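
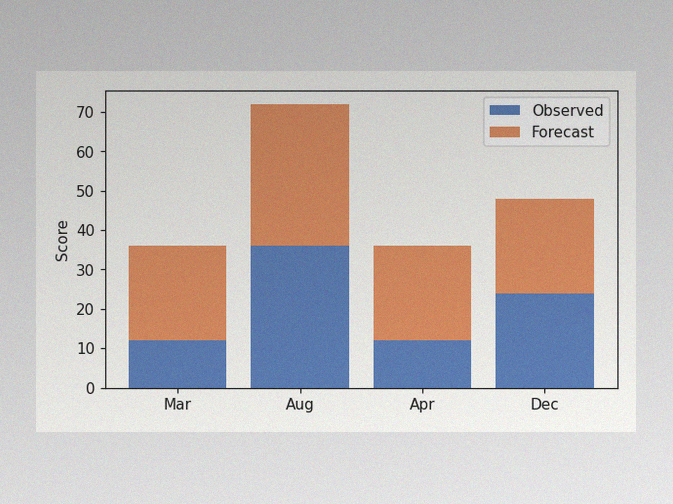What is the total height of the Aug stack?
72

The image has some photo noise and uneven lighting. The Aug stack's top reaches 72 on the y-axis.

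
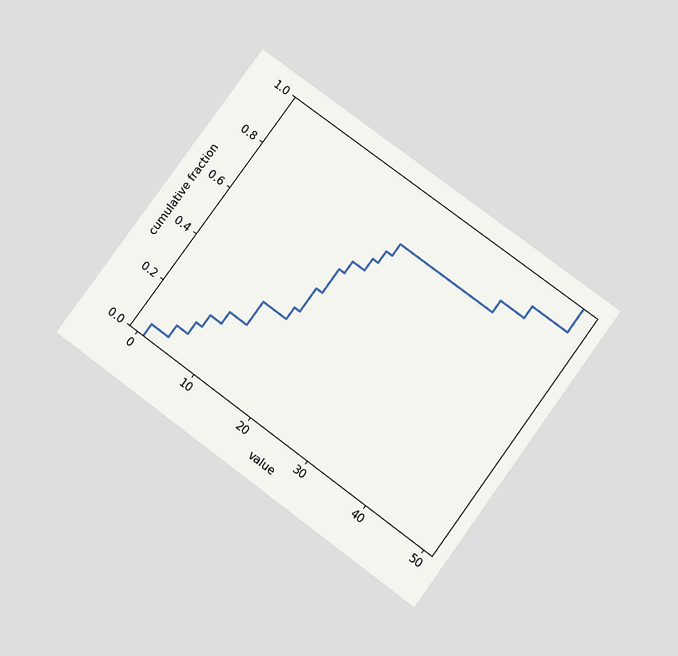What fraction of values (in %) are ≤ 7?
20%

The chart is tilted about 36° clockwise and viewed slightly from below. At x=7 the ECDF step is at 20%.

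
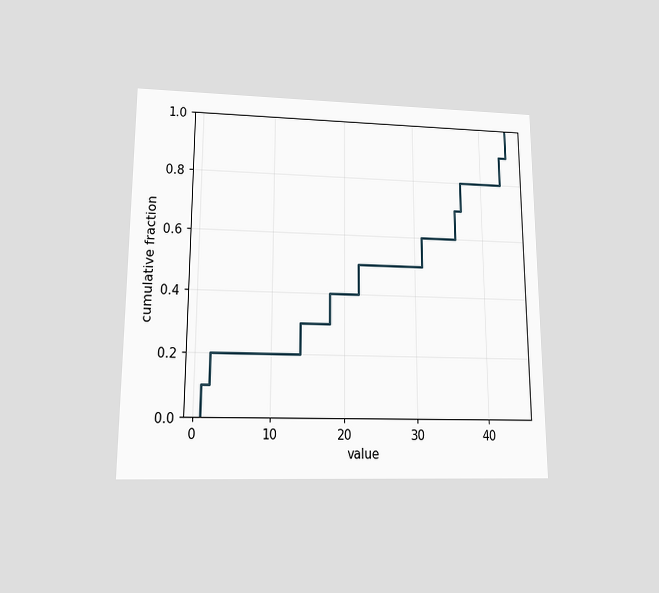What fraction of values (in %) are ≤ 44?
100%

The chart is viewed at a slight angle. At x=44 the ECDF step is at 100%.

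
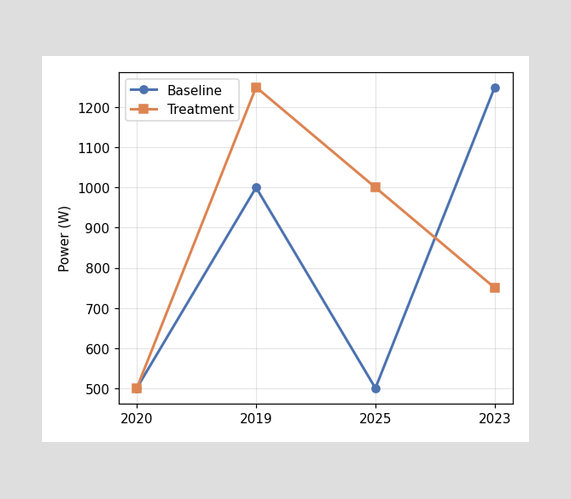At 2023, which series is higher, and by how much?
At 2023, Baseline sits above the other line by 500W.

Baseline, by 500W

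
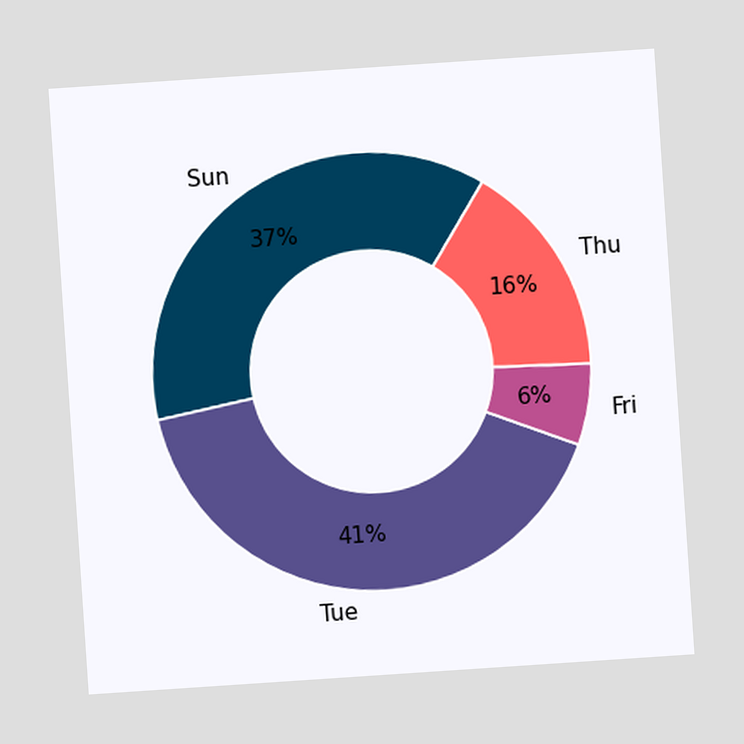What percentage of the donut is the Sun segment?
37%

The chart is tilted about 4° counter-clockwise. The Sun segment takes up 37% of the ring.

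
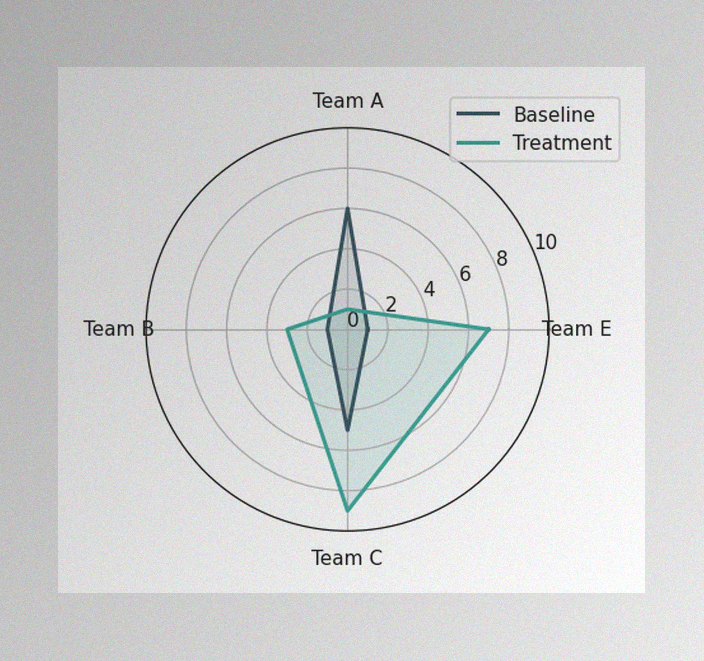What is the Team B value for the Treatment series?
The image has some photo noise and uneven lighting. On the Team B axis, Treatment reaches 3.

3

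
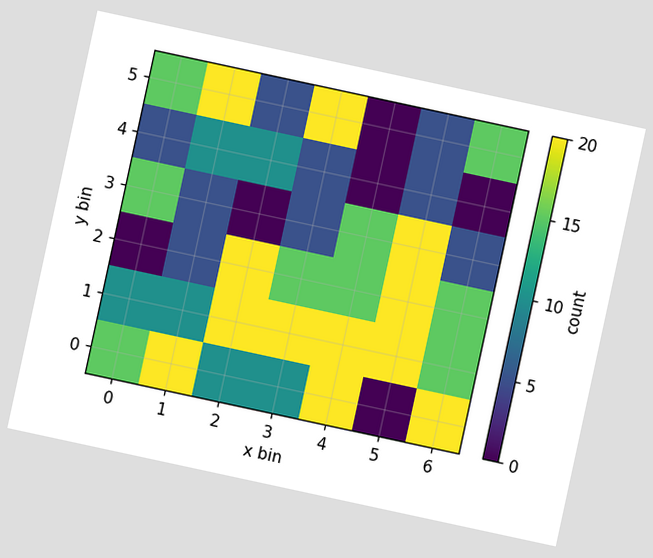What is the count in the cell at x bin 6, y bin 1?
15

The chart is tilted about 12° clockwise. Matching the cell (6, 1) against the colorbar gives 15.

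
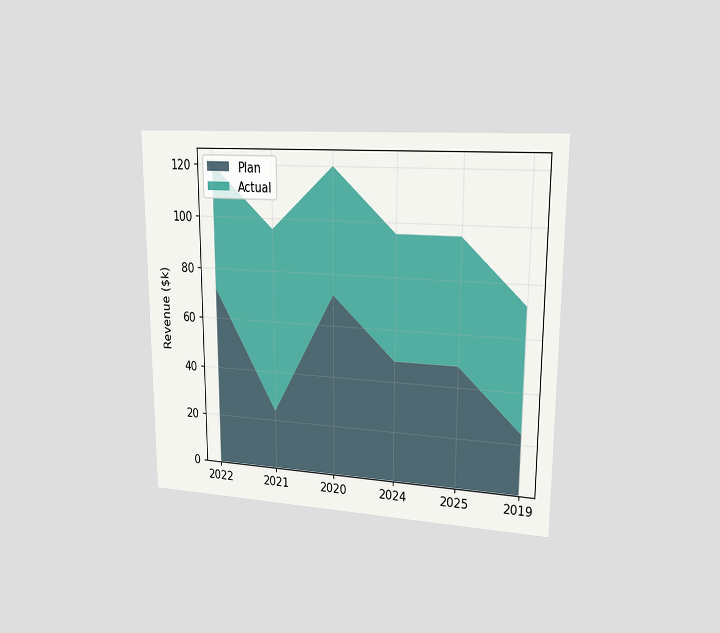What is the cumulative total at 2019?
The chart is viewed slightly from the right. The stacked total at 2019 reaches $72k.

$72k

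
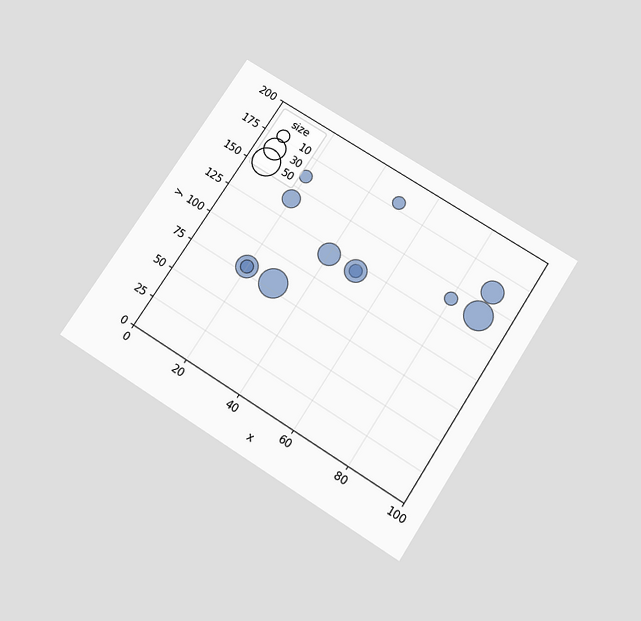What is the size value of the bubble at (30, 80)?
50

The chart is tilted about 33° clockwise and viewed slightly from below. Matching the bubble at (30, 80) against the size legend gives 50.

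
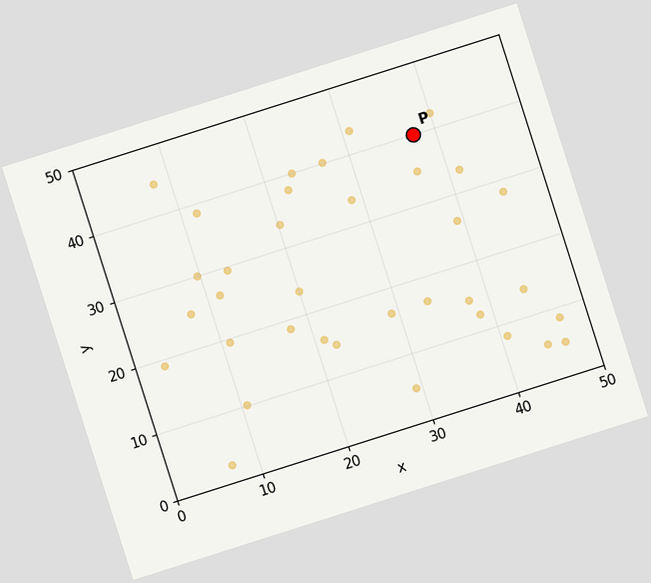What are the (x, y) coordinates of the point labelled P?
(37.5, 40)

The chart is tilted about 18° counter-clockwise. Following the gridlines from P to each axis, P sits at (37.5, 40).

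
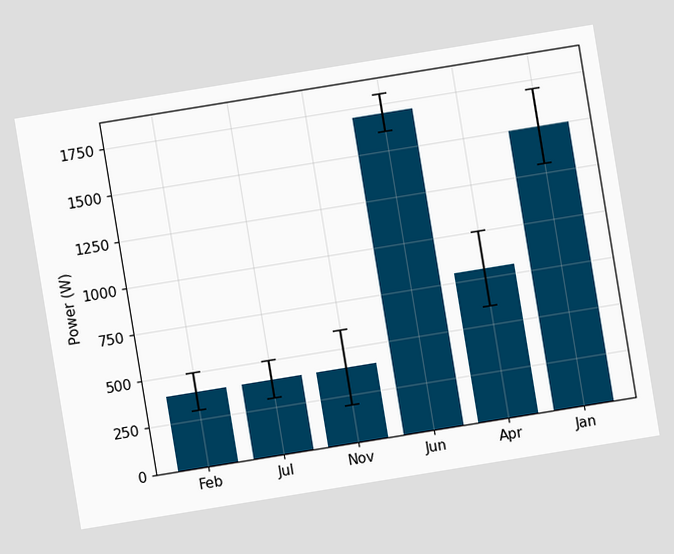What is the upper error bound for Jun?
The chart is tilted about 9° counter-clockwise. The Jun bar's upper whisker reaches 1800W.

1800W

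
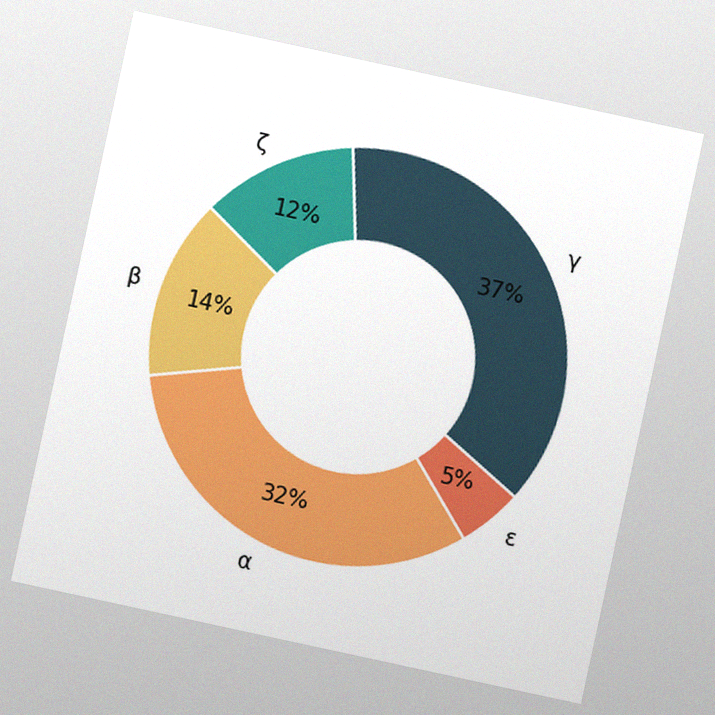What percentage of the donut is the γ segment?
The chart is tilted about 12° clockwise, with some photo noise. The γ segment takes up 37% of the ring.

37%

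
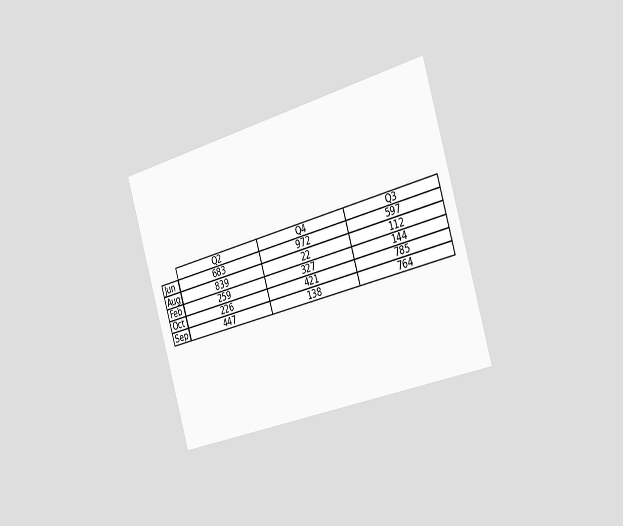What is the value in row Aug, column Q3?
112

The chart is tilted about 17° counter-clockwise and viewed slightly from the right. The (Aug, Q3) cell reads 112.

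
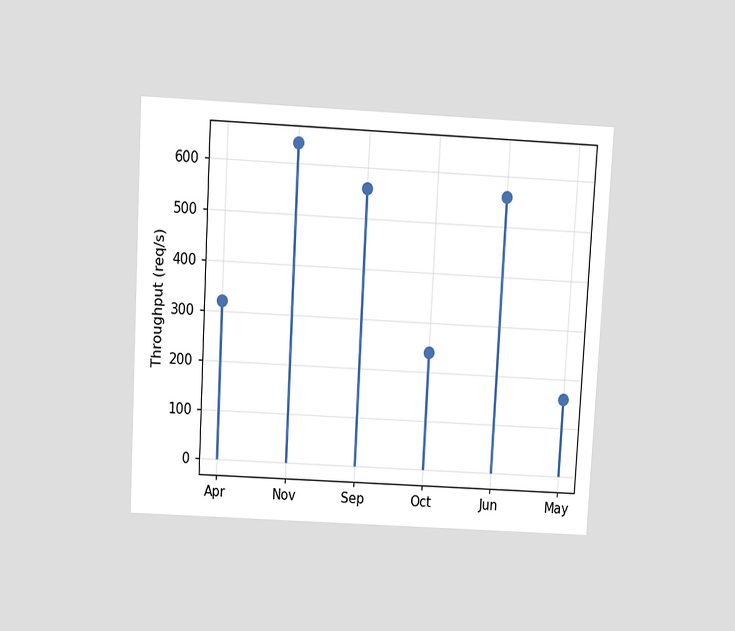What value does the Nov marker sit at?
640req/s

The chart is tilted about 3° clockwise and viewed slightly from above. The Nov marker sits at 640req/s.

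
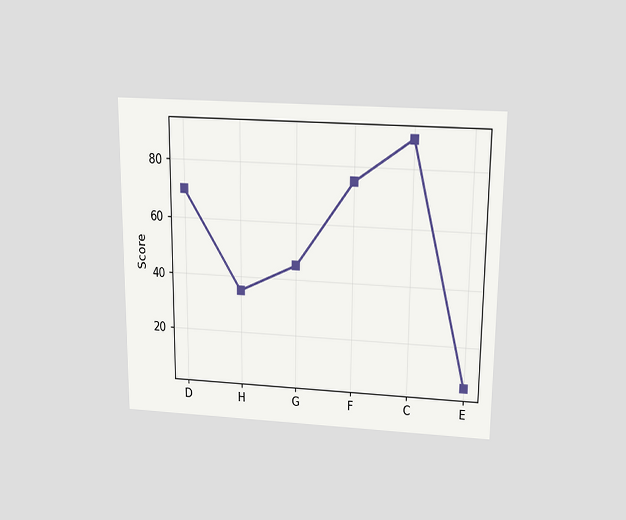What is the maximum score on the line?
The chart is viewed slightly from above. The highest point is at C, and reading across to the y-axis gives 90.

90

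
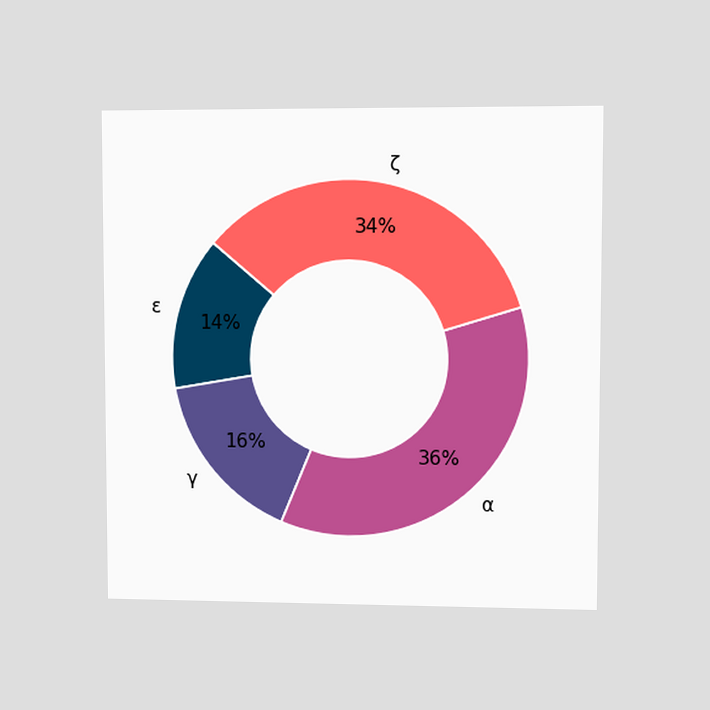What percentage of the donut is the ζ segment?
The chart is viewed at a slight angle. The ζ segment takes up 34% of the ring.

34%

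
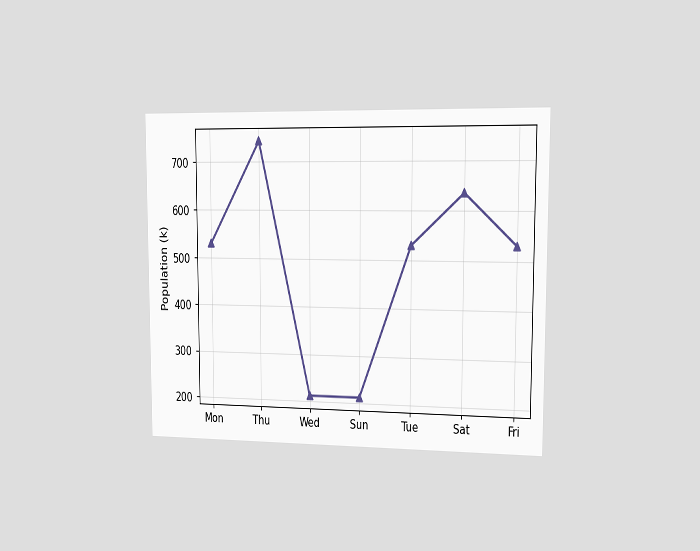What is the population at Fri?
530k

The chart is viewed slightly from the right. At Fri, the line is at 530k.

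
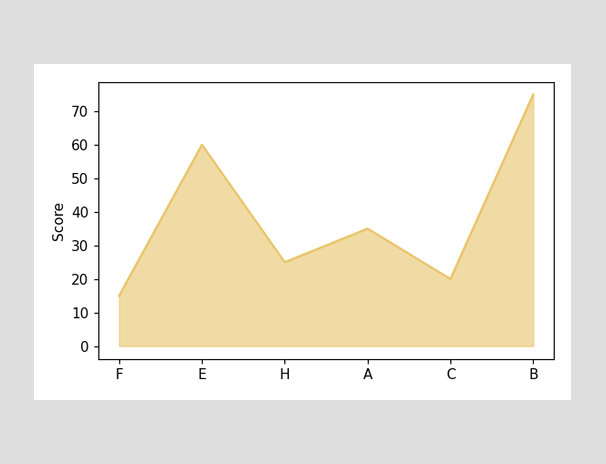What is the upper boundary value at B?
75

At B the upper boundary is at 75.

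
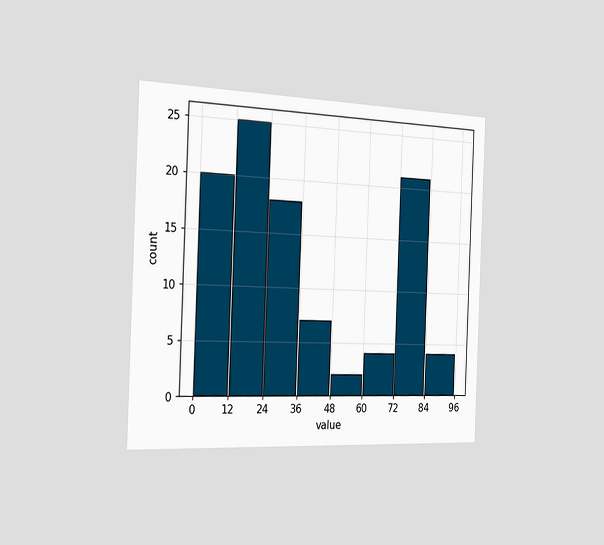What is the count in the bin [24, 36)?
18

The chart is tilted about 2° clockwise and viewed slightly from the left. The [24, 36) bin has height 18.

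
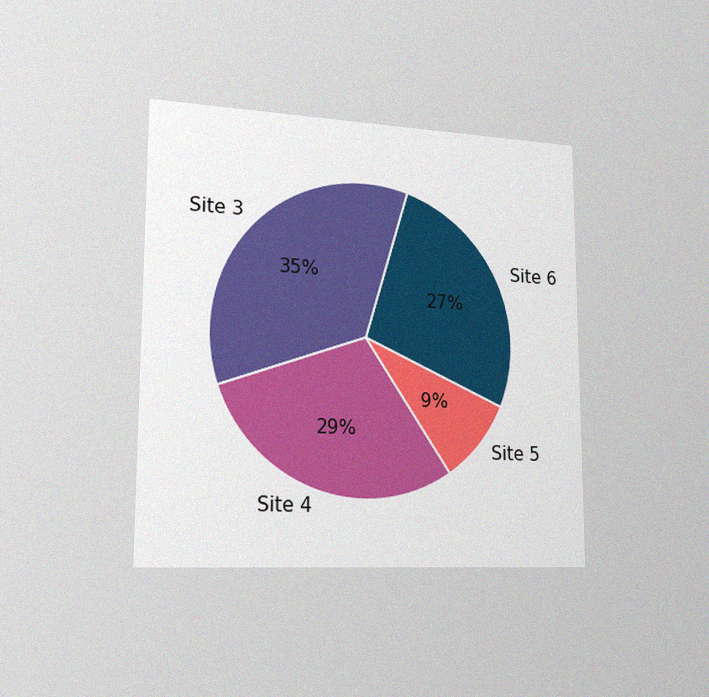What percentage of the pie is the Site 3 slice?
The chart is viewed slightly from the left, with some photo noise. The Site 3 slice takes up 35% of the pie.

35%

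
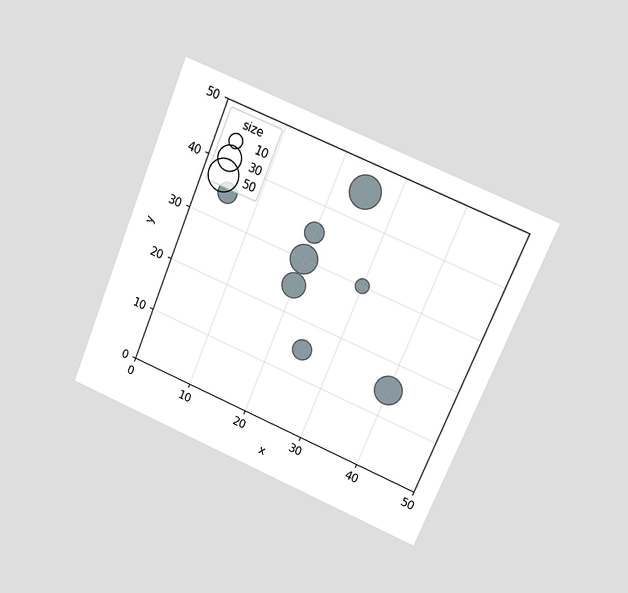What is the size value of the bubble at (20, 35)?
20

The chart is tilted about 23° clockwise and viewed at a slight angle. Matching the bubble at (20, 35) against the size legend gives 20.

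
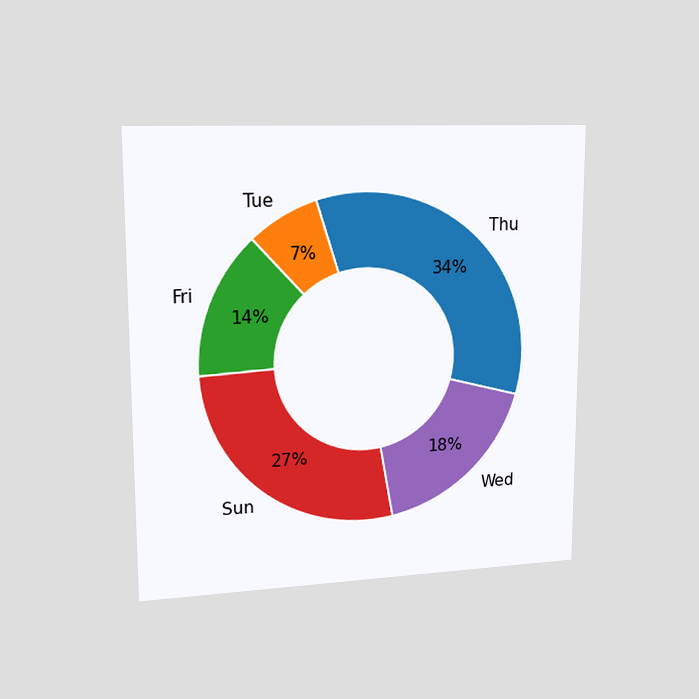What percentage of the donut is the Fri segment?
The chart is viewed slightly from the left. The Fri segment takes up 14% of the ring.

14%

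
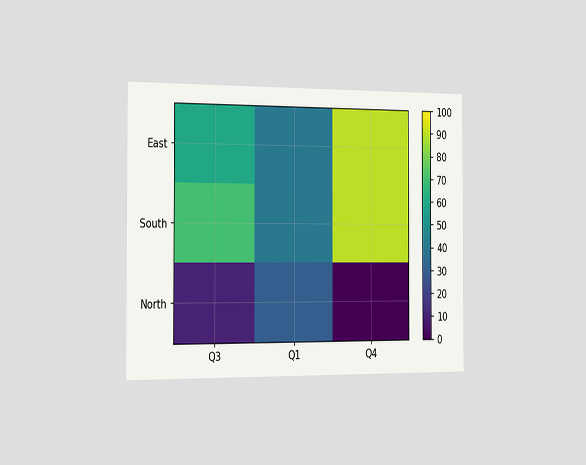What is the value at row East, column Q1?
The chart is viewed slightly from the left. Matching cell (East, Q1) against the colorbar gives 40.

40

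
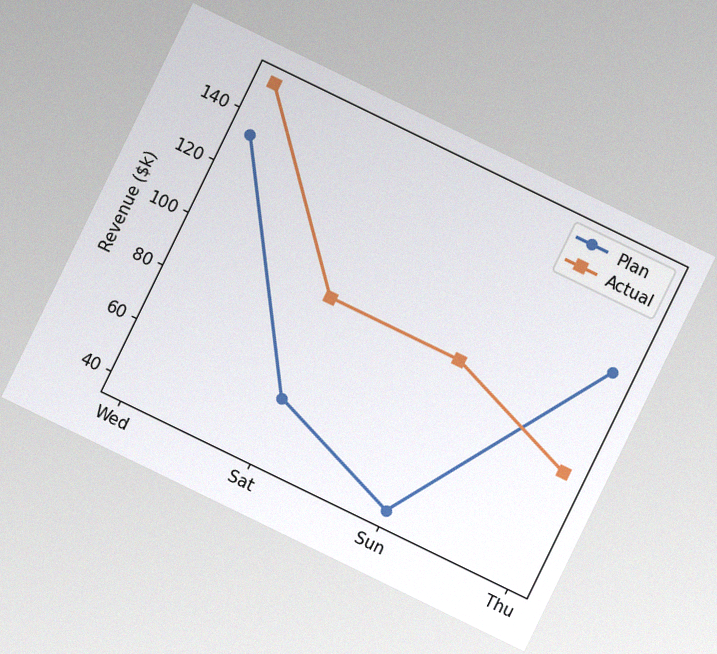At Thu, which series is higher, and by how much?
Plan, by $38k

The chart is tilted about 26° clockwise, with some photo noise. At Thu, Plan sits above the other line by $38k.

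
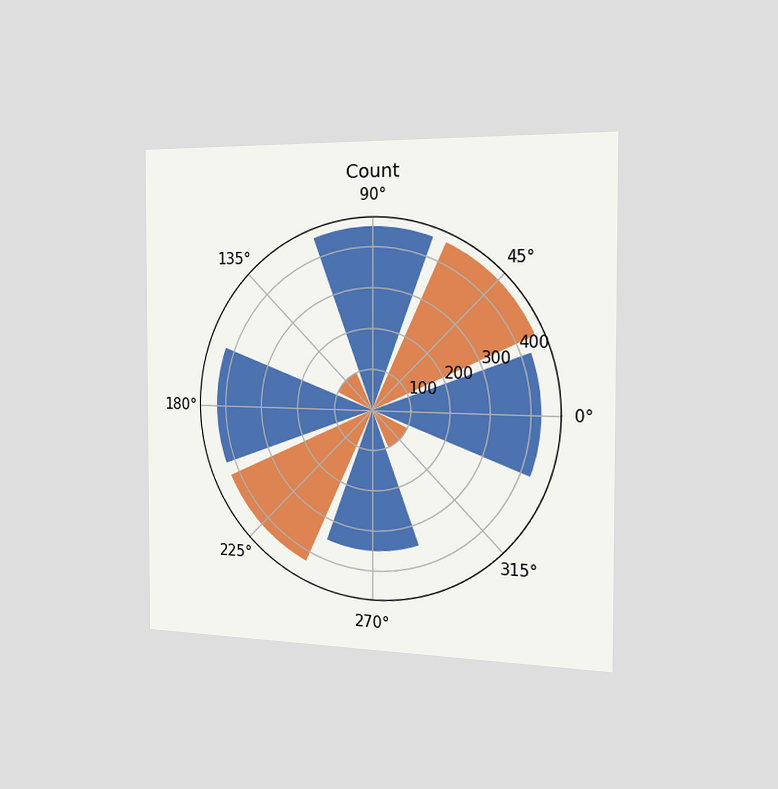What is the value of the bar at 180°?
The chart is viewed slightly from the right. The bar at 180° reaches 425 on the radial axis.

425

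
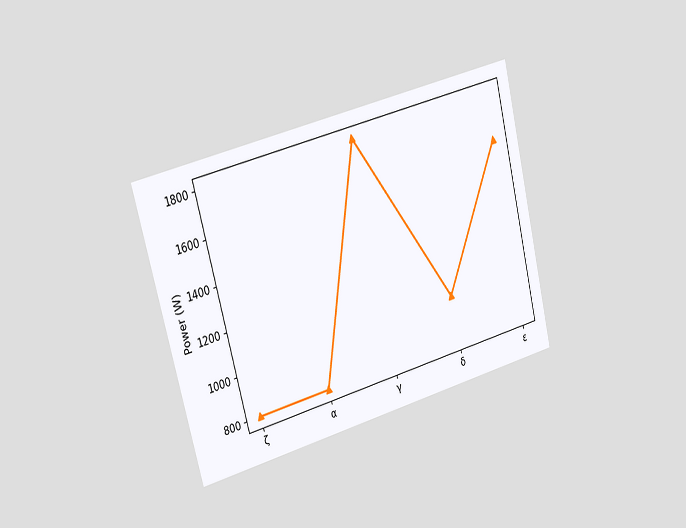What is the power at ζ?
800W

The chart is tilted about 14° counter-clockwise and viewed slightly from the left. At ζ, the line is at 800W.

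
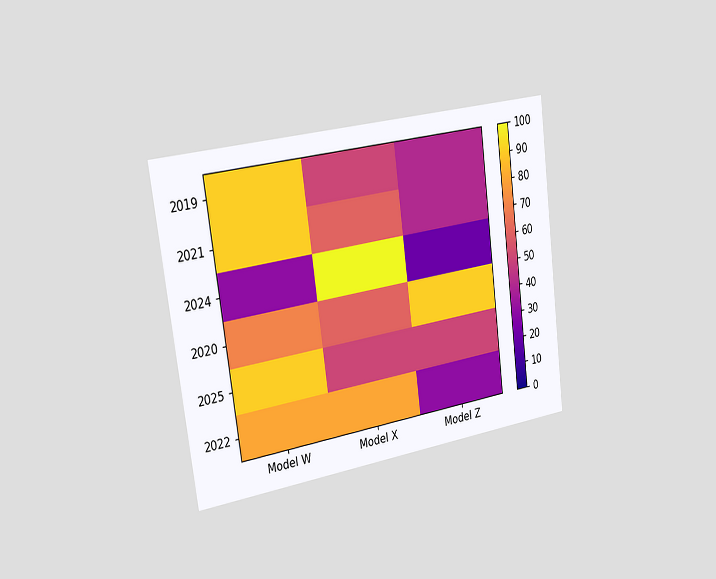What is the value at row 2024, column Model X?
100

The chart is tilted about 8° counter-clockwise and viewed slightly from the left. Matching cell (2024, Model X) against the colorbar gives 100.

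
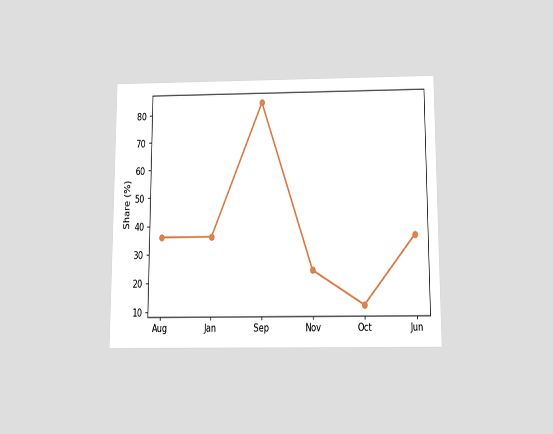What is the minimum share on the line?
The chart is viewed slightly from below. The lowest point is at Oct, and reading across to the y-axis gives 12%.

12%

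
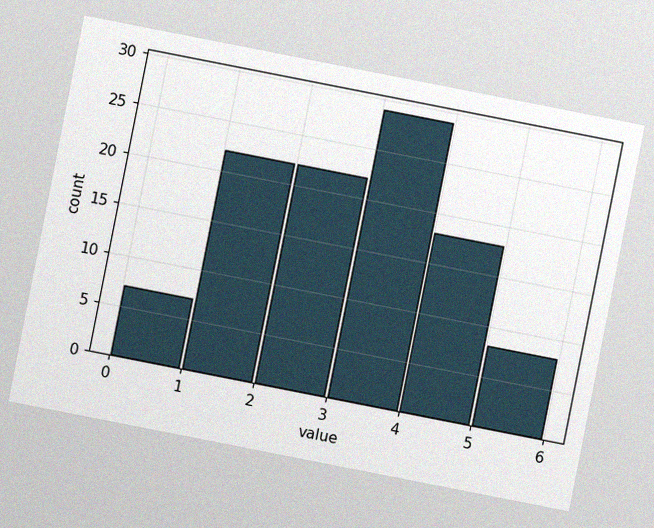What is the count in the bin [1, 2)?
22

The chart is tilted about 11° clockwise, with some photo noise. The [1, 2) bin has height 22.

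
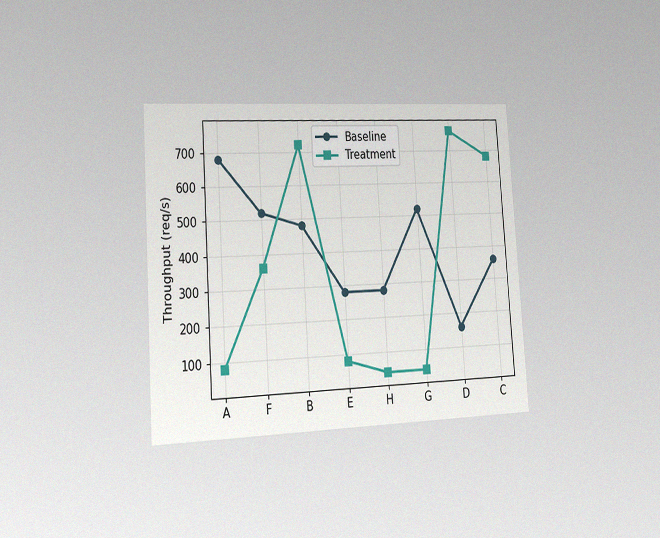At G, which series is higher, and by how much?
The chart is tilted about 4° counter-clockwise and viewed slightly from the left, with some photo noise. At G, Baseline sits above the other line by 480req/s.

Baseline, by 480req/s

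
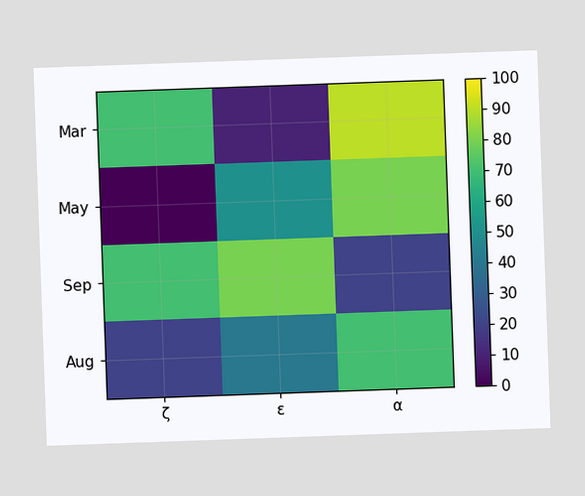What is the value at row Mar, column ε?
10

The chart is tilted about 2° counter-clockwise. Matching cell (Mar, ε) against the colorbar gives 10.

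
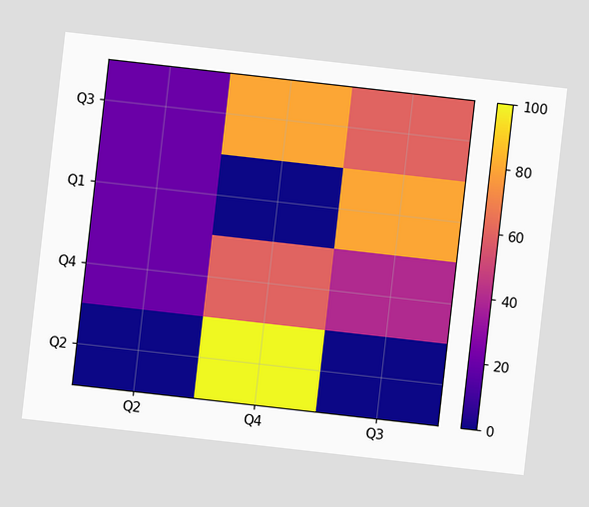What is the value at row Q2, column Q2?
0

The chart is tilted about 6° clockwise. Matching cell (Q2, Q2) against the colorbar gives 0.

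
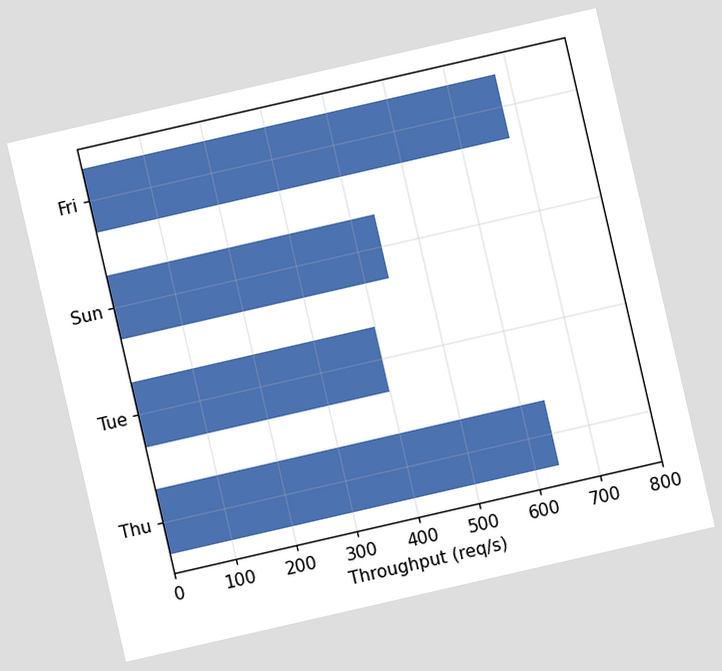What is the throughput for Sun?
The chart is tilted about 13° counter-clockwise. Reading along the chart's x-axis, the Sun bar reaches 440req/s.

440req/s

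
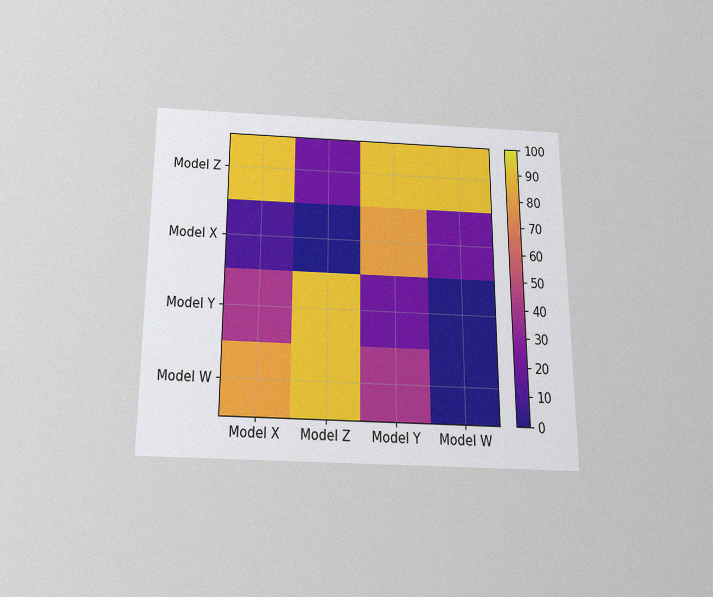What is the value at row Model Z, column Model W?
90

The chart is viewed slightly from below, with some photo noise. Matching cell (Model Z, Model W) against the colorbar gives 90.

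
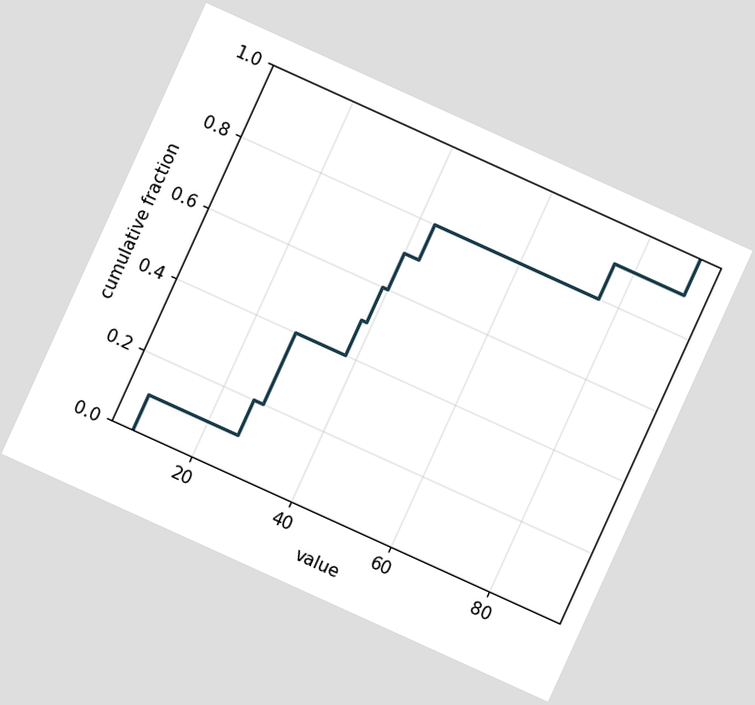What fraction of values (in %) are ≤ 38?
The chart is tilted about 24° clockwise. At x=38 the ECDF step is at 50%.

50%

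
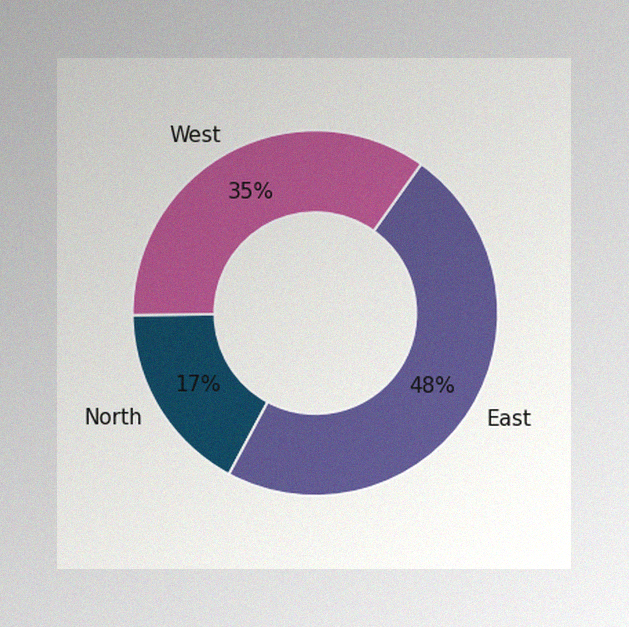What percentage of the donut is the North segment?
17%

The image has some photo noise and uneven lighting. The North segment takes up 17% of the ring.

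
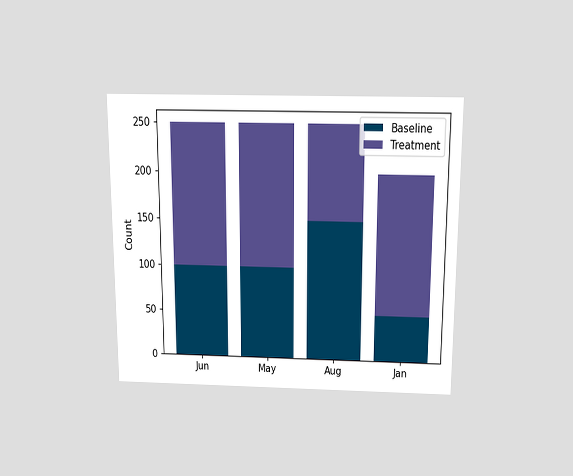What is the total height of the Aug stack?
The chart is viewed slightly from above. The Aug stack's top reaches 250 on the y-axis.

250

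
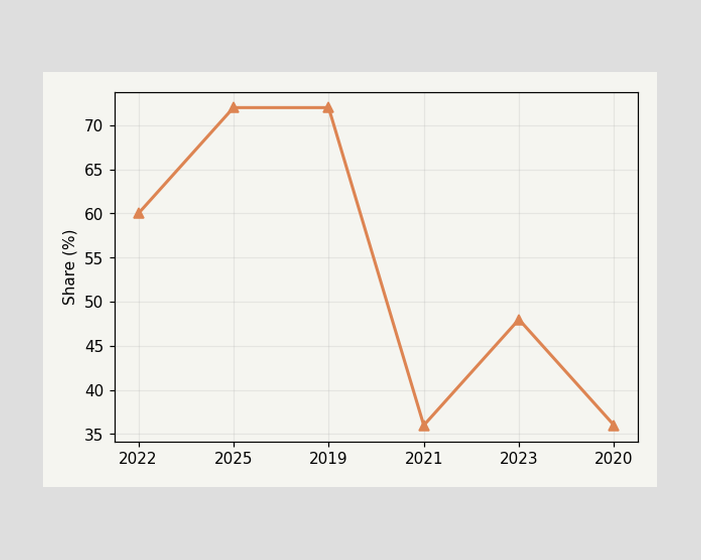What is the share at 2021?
36%

At 2021, the line is at 36%.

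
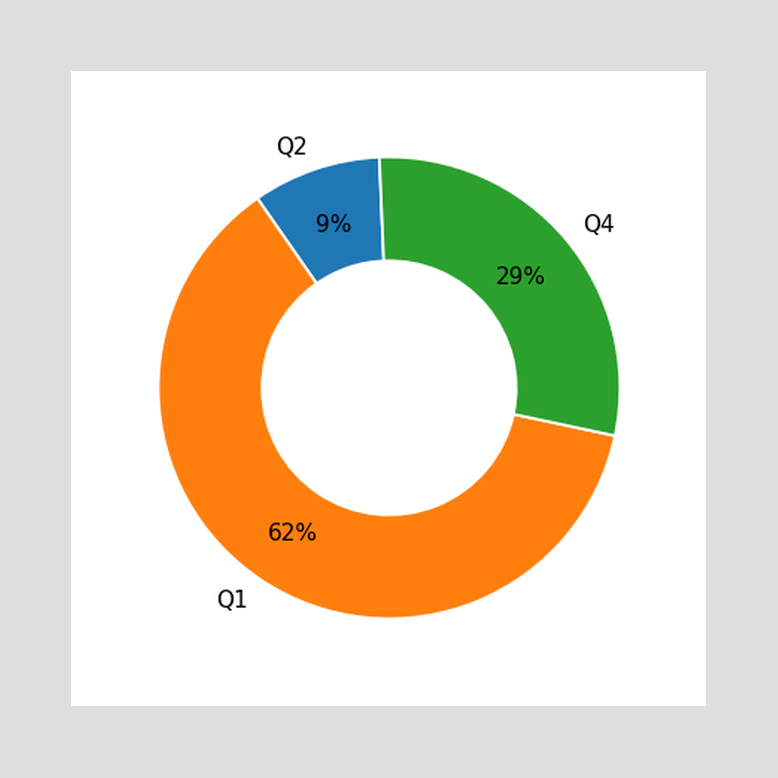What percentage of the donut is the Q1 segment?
62%

The Q1 segment takes up 62% of the ring.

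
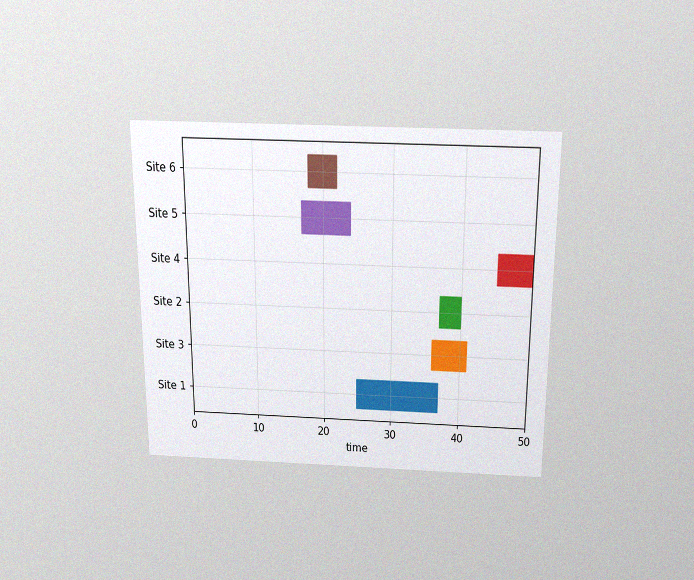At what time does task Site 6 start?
18

The chart is viewed slightly from above, with some photo noise. The Site 6 bar begins at t=18.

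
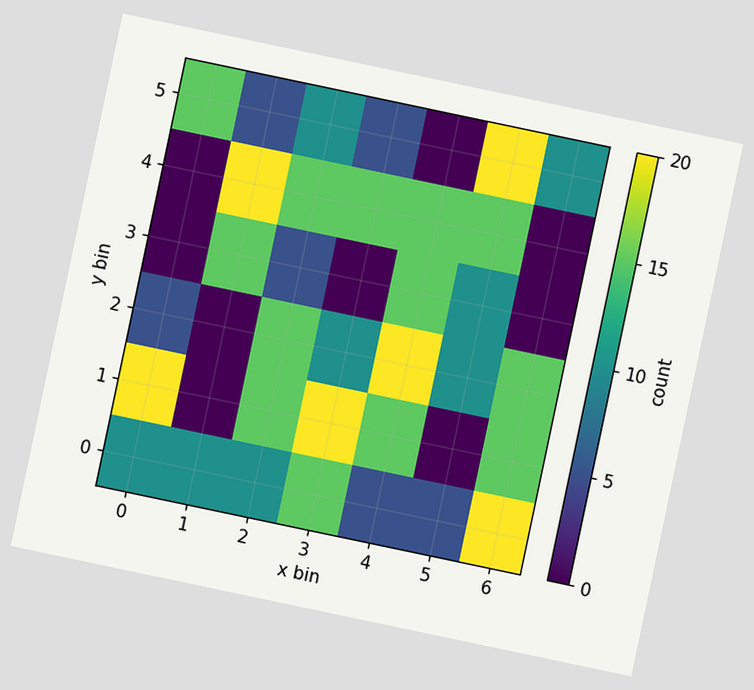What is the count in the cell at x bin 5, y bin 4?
The chart is tilted about 12° clockwise. Matching the cell (5, 4) against the colorbar gives 15.

15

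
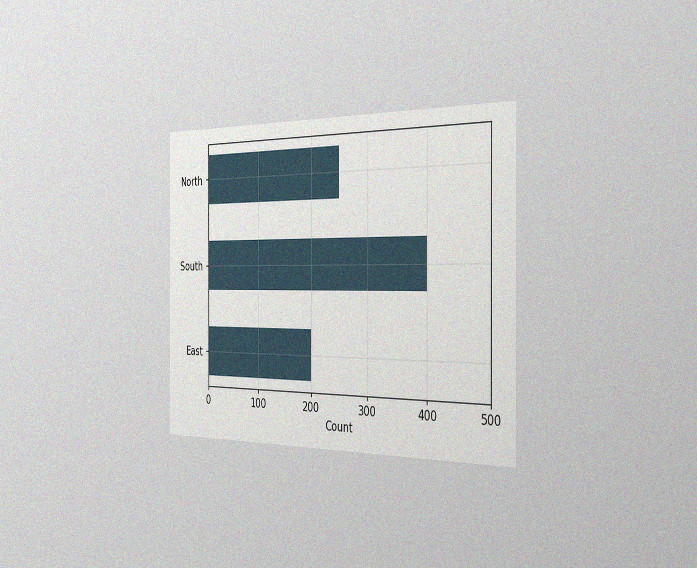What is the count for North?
The chart is viewed slightly from the right, with some photo noise. Reading along the chart's x-axis, the North bar reaches 250.

250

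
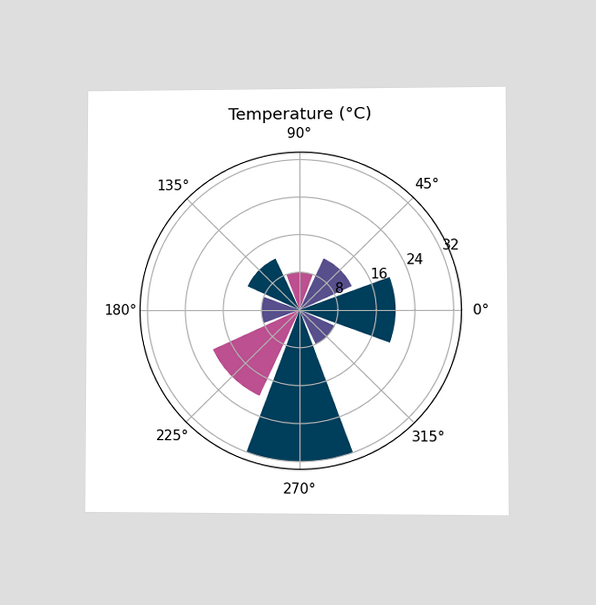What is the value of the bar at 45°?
12°C

The chart is viewed at a slight angle. The bar at 45° reaches 12°C on the radial axis.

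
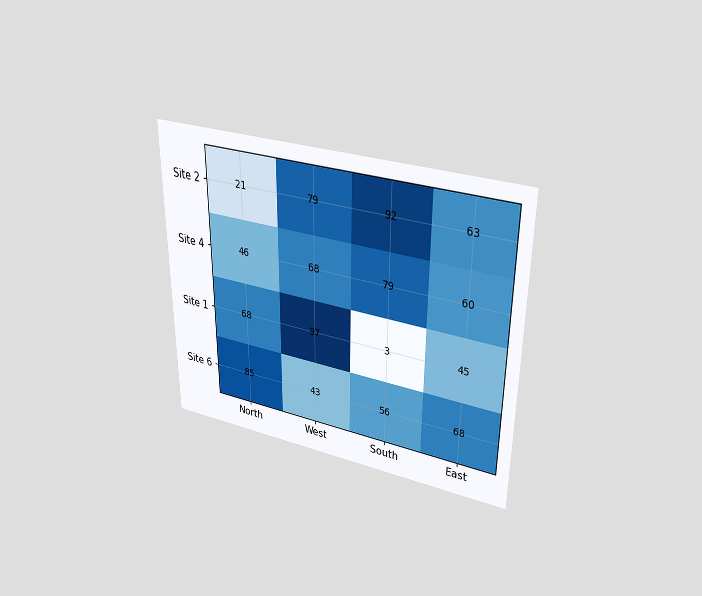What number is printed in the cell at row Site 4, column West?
68

The chart is viewed slightly from above. The (Site 4, West) cell reads 68.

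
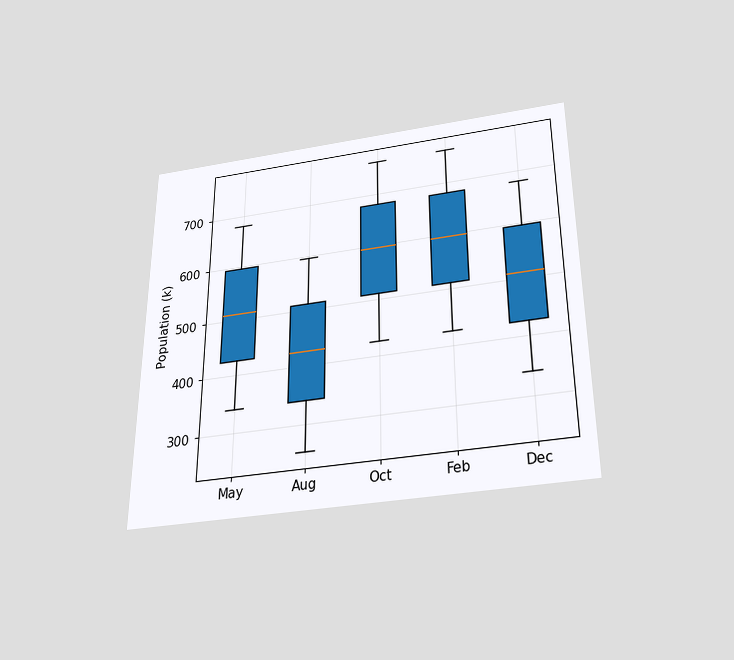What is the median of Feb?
595k

The chart is viewed slightly from below. The median line in the Feb box sits at 595k.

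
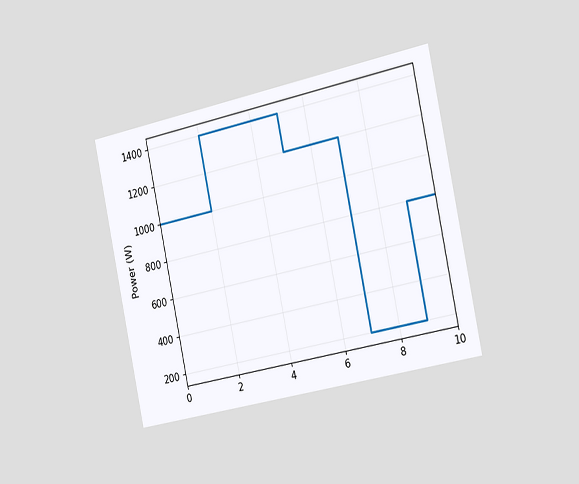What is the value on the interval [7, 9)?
200W

The chart is tilted about 12° counter-clockwise and viewed slightly from the right. On [7, 9) the step sits at 200W.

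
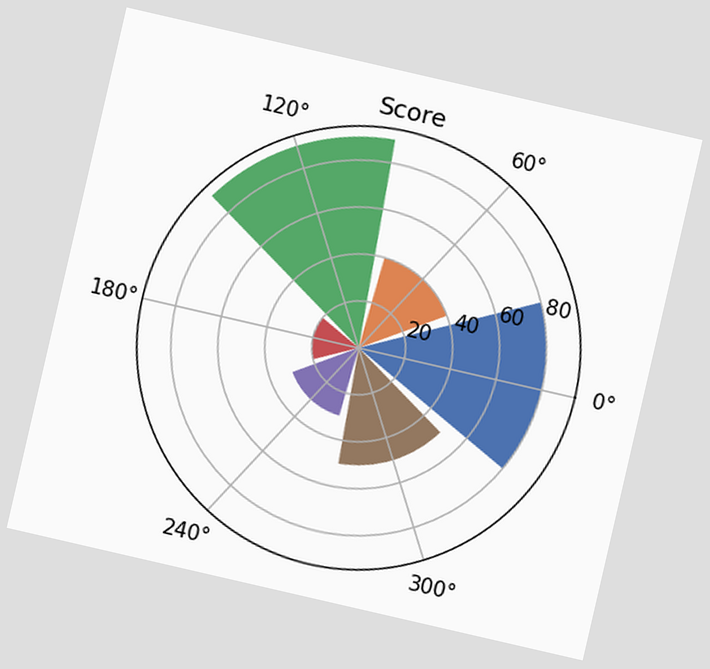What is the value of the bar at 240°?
30

The chart is tilted about 13° clockwise. The bar at 240° reaches 30 on the radial axis.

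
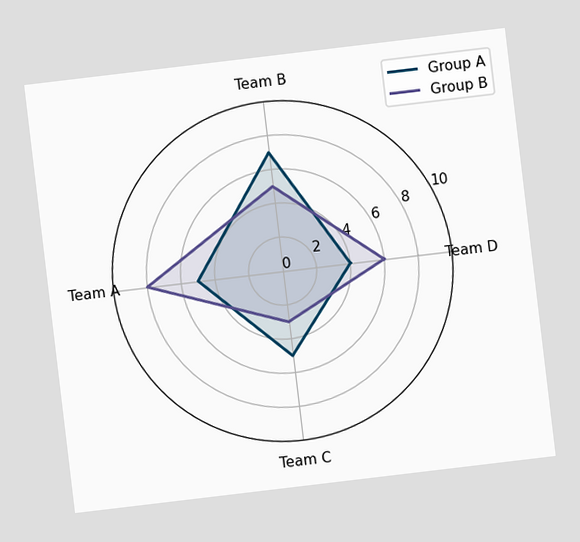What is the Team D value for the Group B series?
6

The chart is tilted about 7° counter-clockwise. On the Team D axis, Group B reaches 6.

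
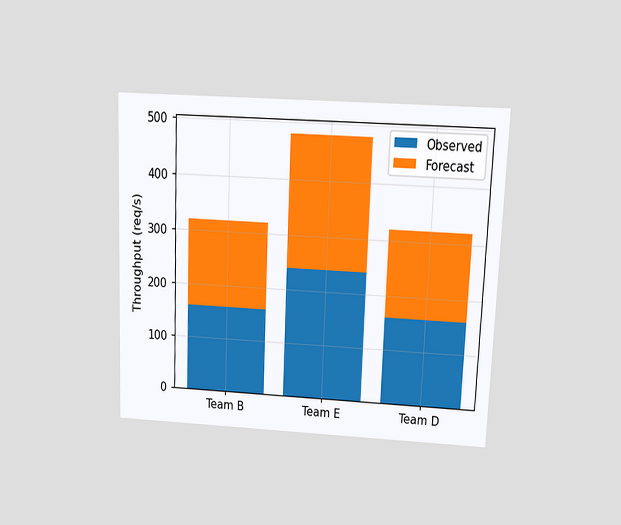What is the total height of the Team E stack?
480req/s

The chart is tilted about 2° clockwise and viewed slightly from above. The Team E stack's top reaches 480req/s on the y-axis.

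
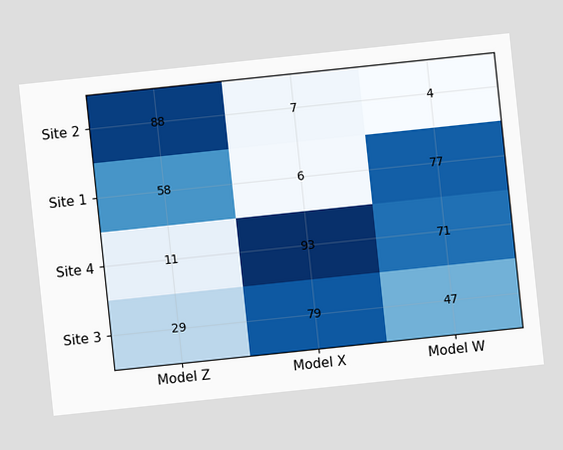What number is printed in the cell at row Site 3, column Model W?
The chart is tilted about 6° counter-clockwise. The (Site 3, Model W) cell reads 47.

47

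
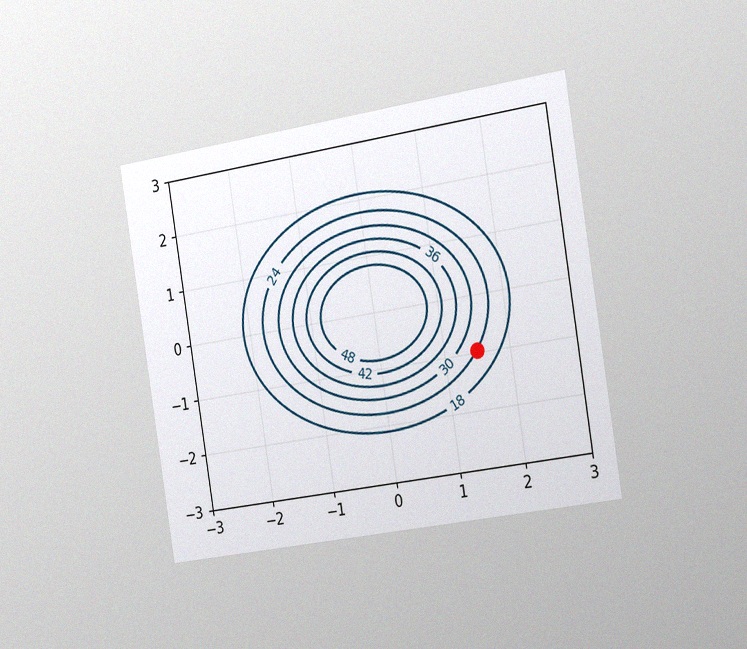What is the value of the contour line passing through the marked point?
The chart is tilted about 9° counter-clockwise and viewed slightly from the right, with some photo noise. The marked point sits on the contour labelled 24.

24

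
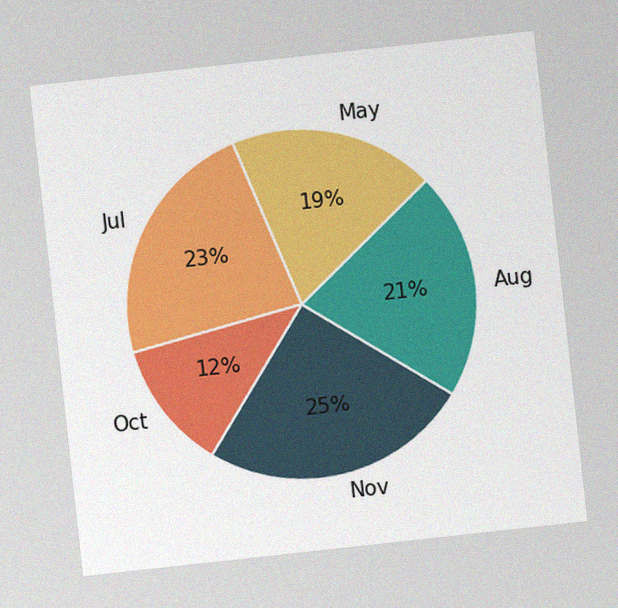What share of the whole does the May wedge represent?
The chart is tilted about 6° counter-clockwise, with some photo noise. The May slice takes up 19% of the pie.

19%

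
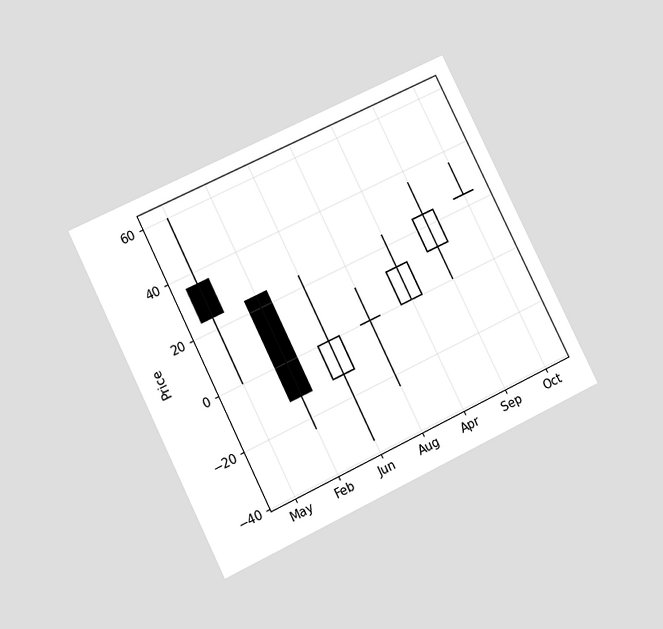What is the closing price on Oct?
The chart is tilted about 26° counter-clockwise and viewed at a slight angle. The Oct candle closes at 24.

24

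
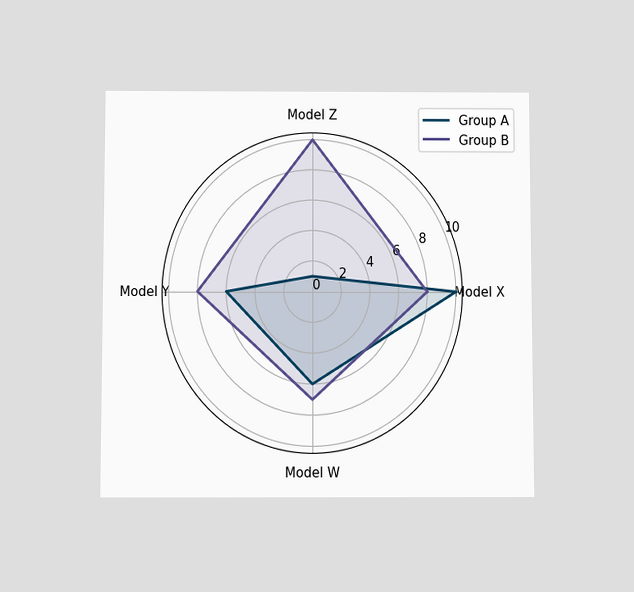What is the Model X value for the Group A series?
10

The chart is viewed slightly from below. On the Model X axis, Group A reaches 10.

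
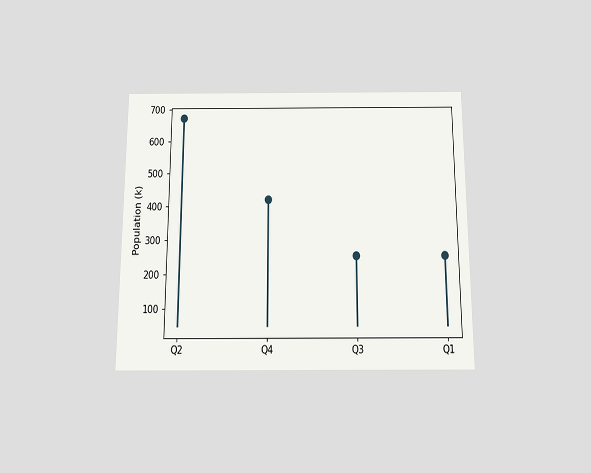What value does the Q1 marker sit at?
The chart is viewed slightly from below. The Q1 marker sits at 252k.

252k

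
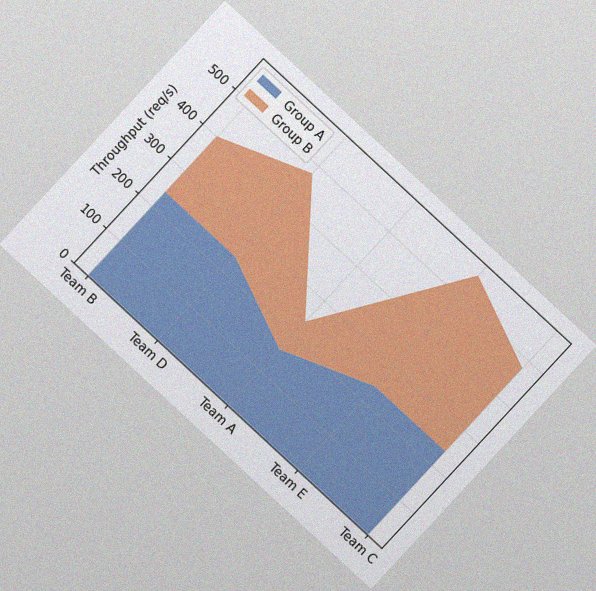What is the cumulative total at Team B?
The chart is tilted about 43° clockwise, with some photo noise. The stacked total at Team B reaches 400req/s.

400req/s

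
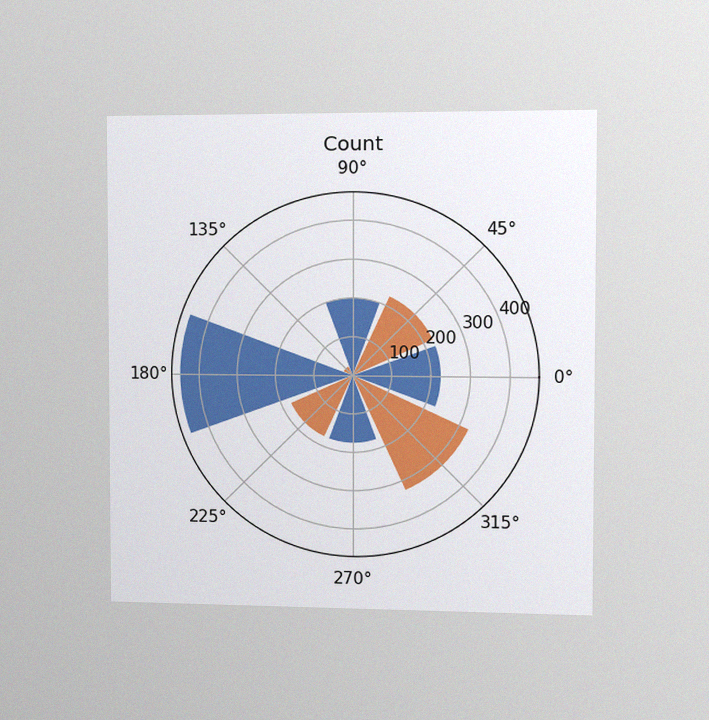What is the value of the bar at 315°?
The chart is viewed slightly from the right, with some photo noise. The bar at 315° reaches 325 on the radial axis.

325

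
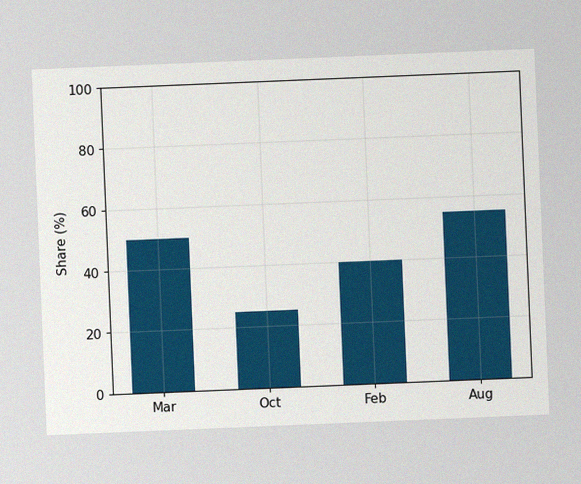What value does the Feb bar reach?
40%

The chart is tilted about 2° counter-clockwise, with some photo noise. Reading along the chart's y-axis, the Feb bar reaches 40%.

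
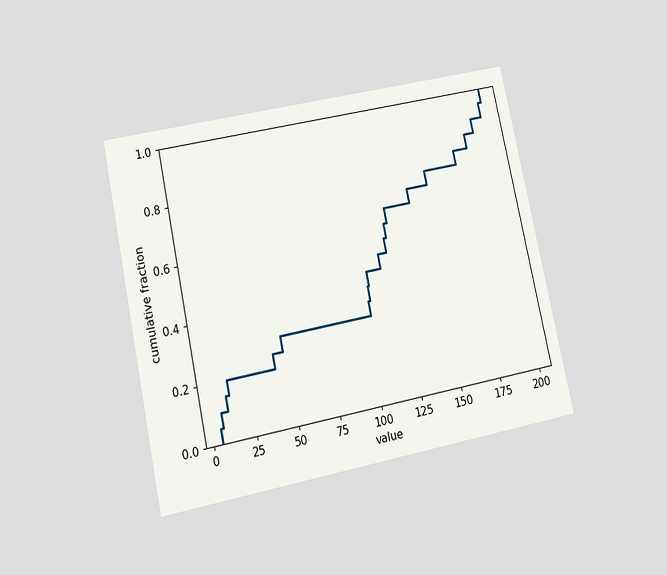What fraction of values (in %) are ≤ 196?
95%

The chart is tilted about 12° counter-clockwise and viewed at a slight angle. At x=196 the ECDF step is at 95%.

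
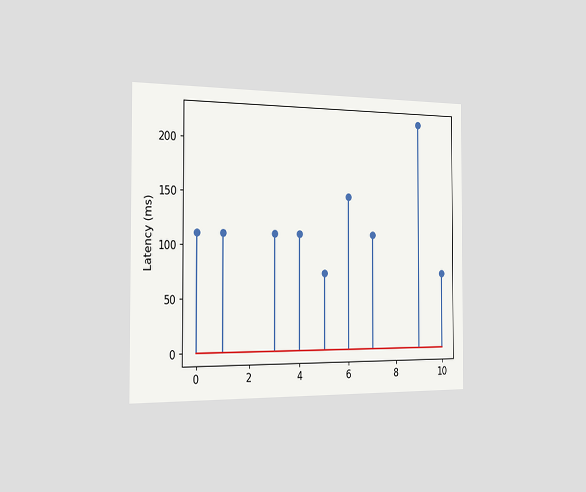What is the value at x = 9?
The chart is viewed slightly from the left. The stem at x=9 reaches 222ms.

222ms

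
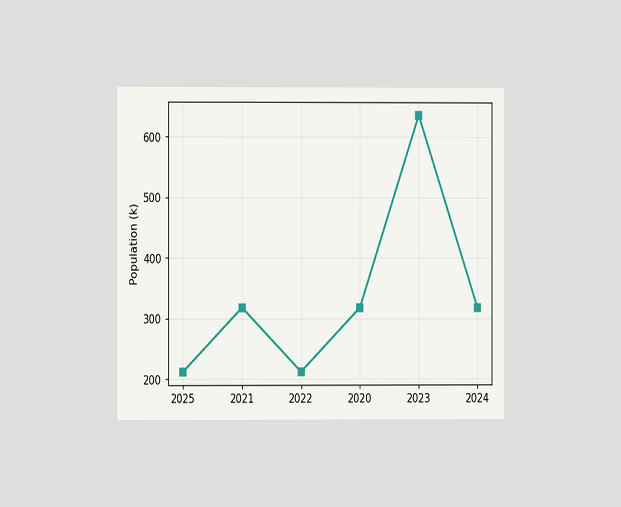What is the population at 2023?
The chart is viewed at a slight angle. At 2023, the line is at 636k.

636k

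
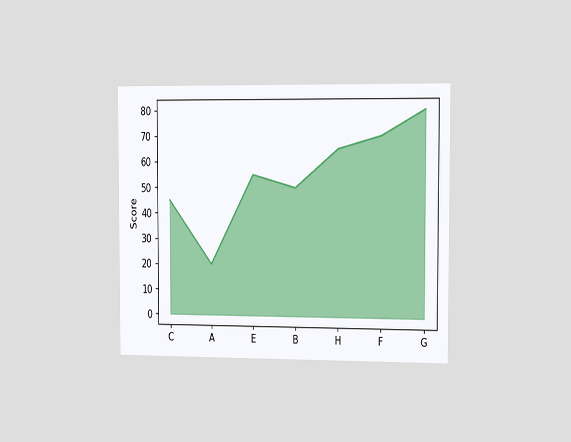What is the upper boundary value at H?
The chart is viewed slightly from the right. At H the upper boundary is at 65.

65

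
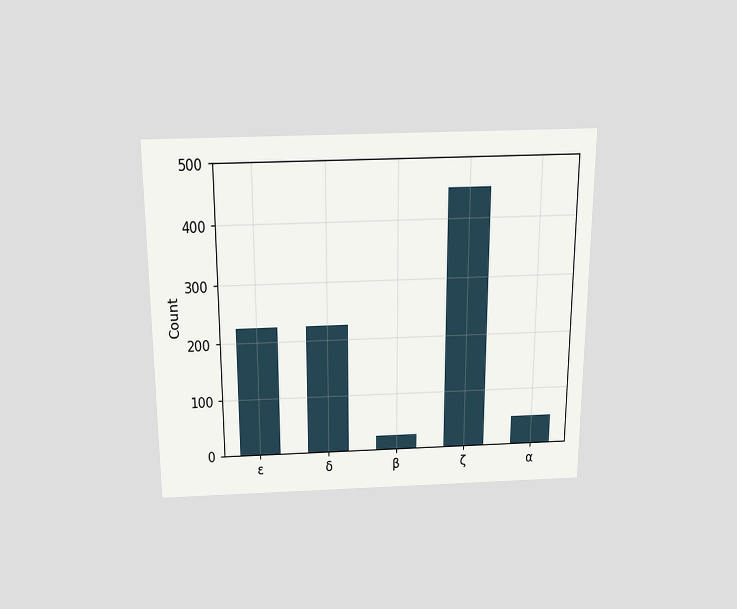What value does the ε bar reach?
The chart is viewed slightly from above. Reading along the chart's y-axis, the ε bar reaches 225.

225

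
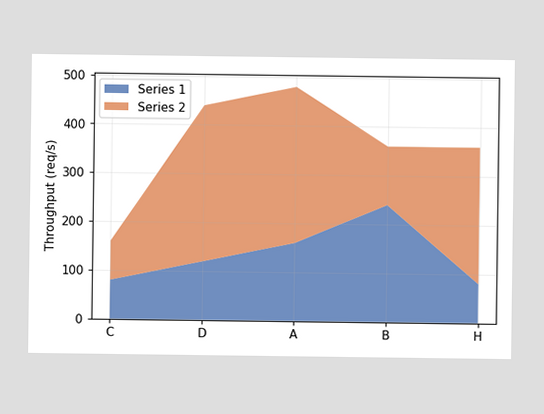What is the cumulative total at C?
160req/s

The stacked total at C reaches 160req/s.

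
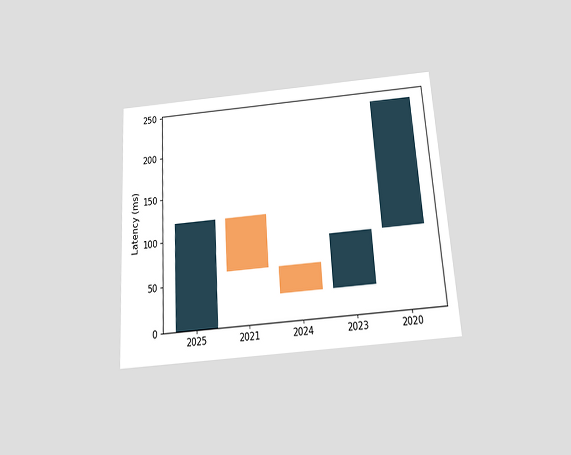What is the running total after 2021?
60ms

The chart is tilted about 4° counter-clockwise and viewed slightly from below. After 2021 the running total reaches 60ms.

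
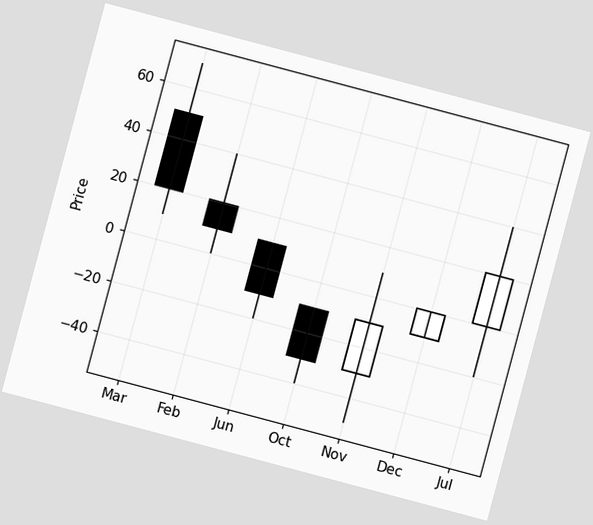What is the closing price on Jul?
20

The chart is tilted about 15° clockwise. The Jul candle closes at 20.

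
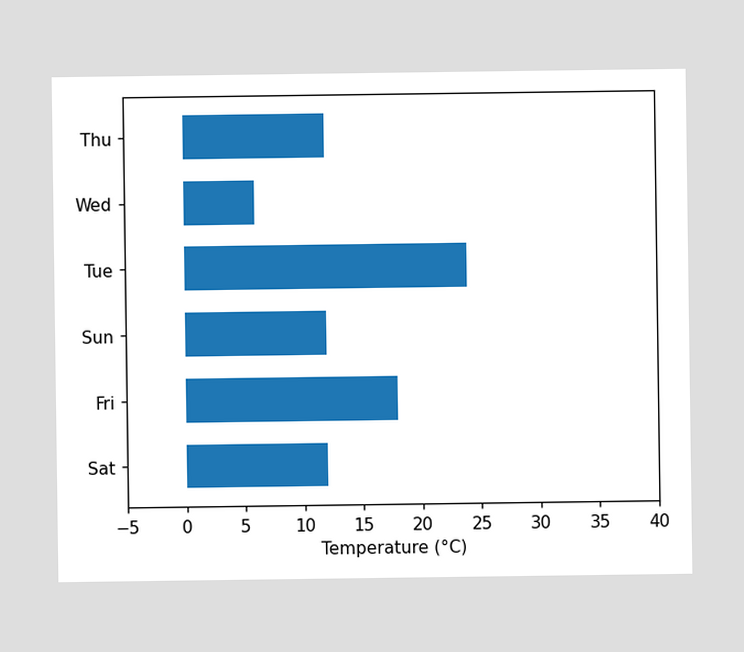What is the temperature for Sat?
Reading along the chart's x-axis, the Sat bar reaches 12°C.

12°C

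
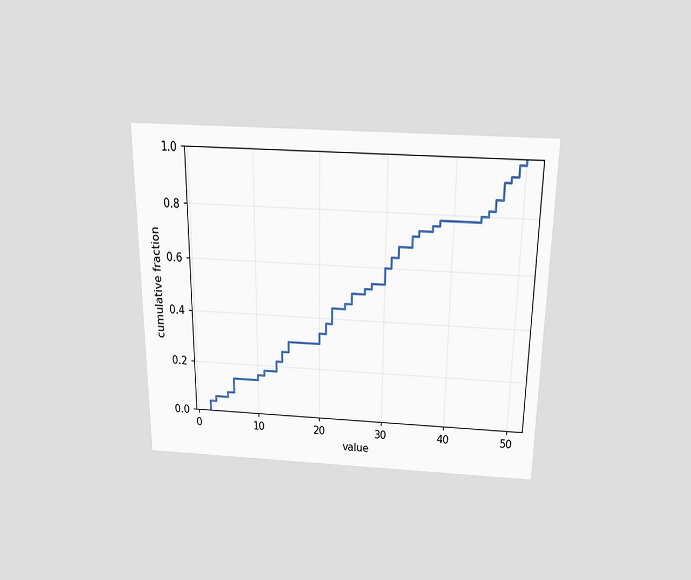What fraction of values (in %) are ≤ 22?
44%

The chart is viewed slightly from above. At x=22 the ECDF step is at 44%.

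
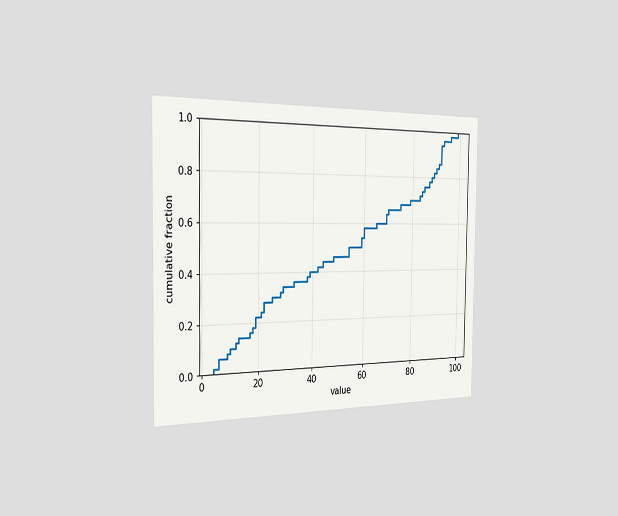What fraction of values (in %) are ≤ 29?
34%

The chart is viewed slightly from the left. At x=29 the ECDF step is at 34%.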